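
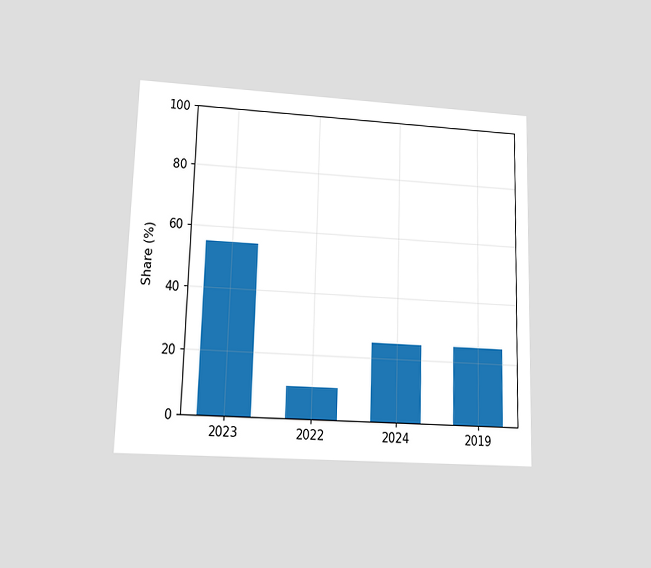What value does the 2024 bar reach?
25%

The chart is viewed at a slight angle. Reading along the chart's y-axis, the 2024 bar reaches 25%.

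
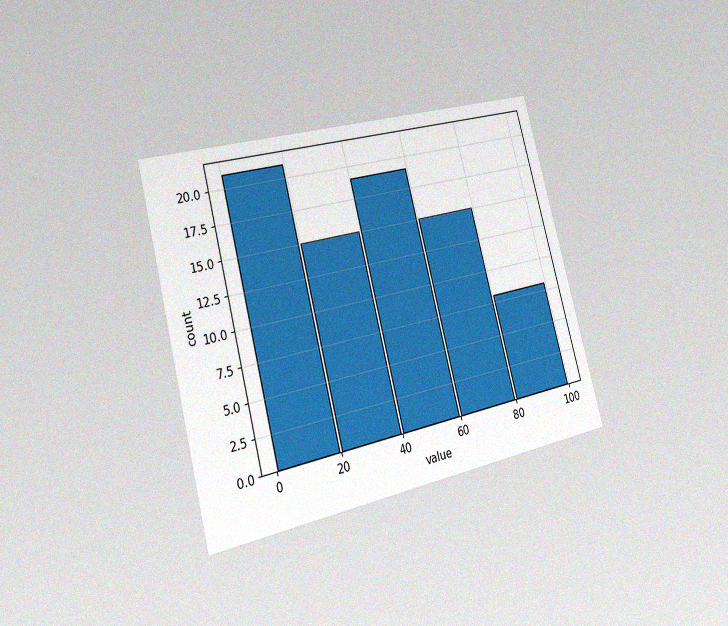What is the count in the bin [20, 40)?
15

The chart is tilted about 14° counter-clockwise and viewed slightly from the left, with some photo noise. The [20, 40) bin has height 15.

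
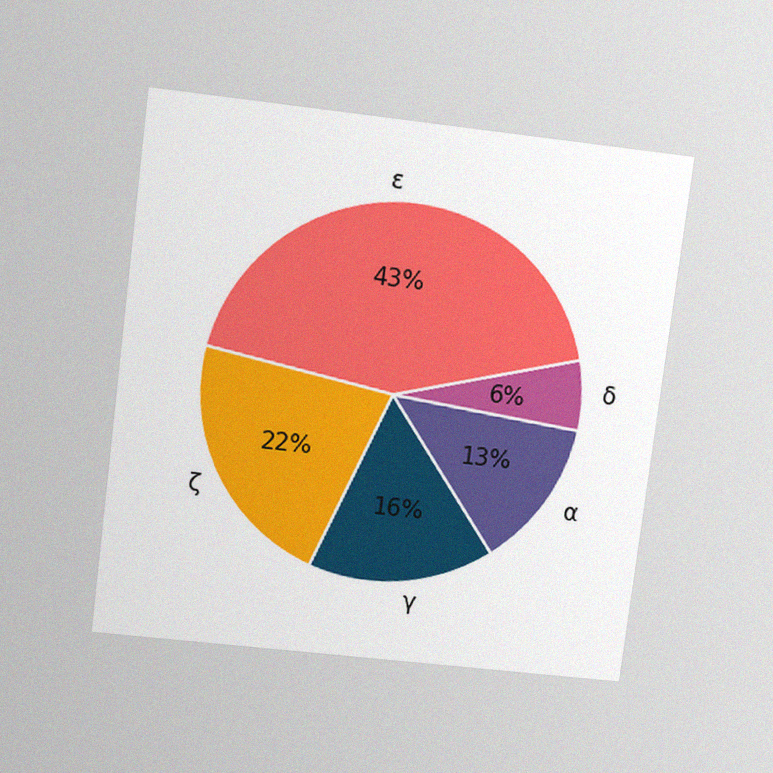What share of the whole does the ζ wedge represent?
The chart is tilted about 7° clockwise and viewed slightly from above, with some photo noise. The ζ slice takes up 22% of the pie.

22%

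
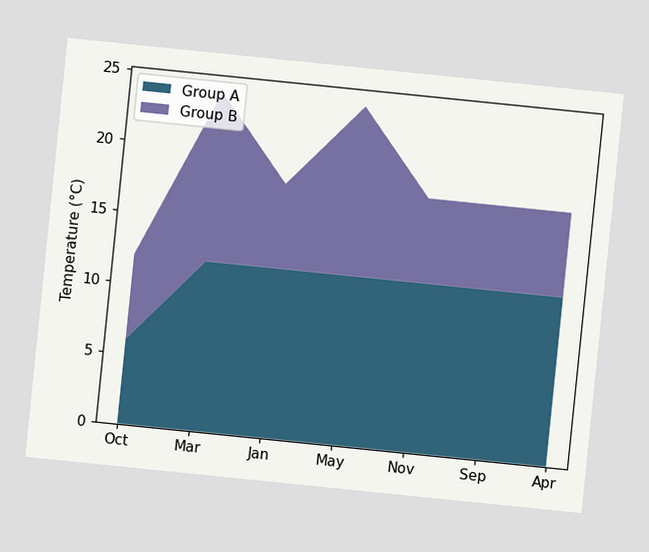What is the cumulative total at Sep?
The chart is tilted about 6° clockwise. The stacked total at Sep reaches 18°C.

18°C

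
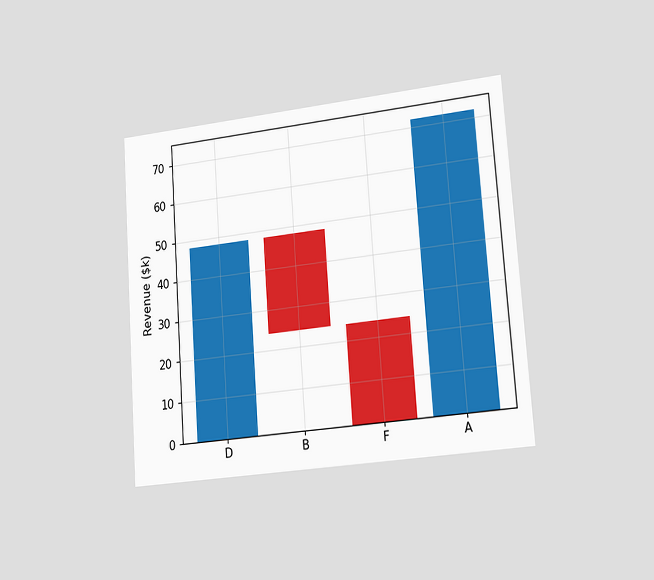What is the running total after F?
The chart is tilted about 4° counter-clockwise and viewed slightly from the right. After F the running total reaches $0k.

$0k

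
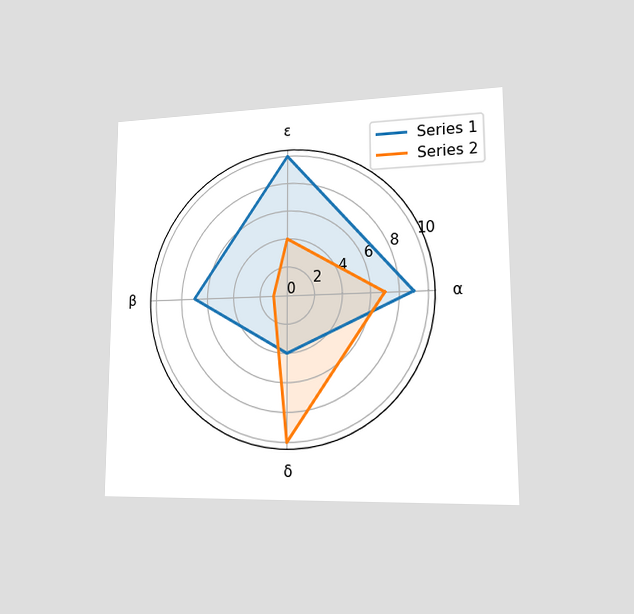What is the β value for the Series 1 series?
7

The chart is viewed slightly from the right. On the β axis, Series 1 reaches 7.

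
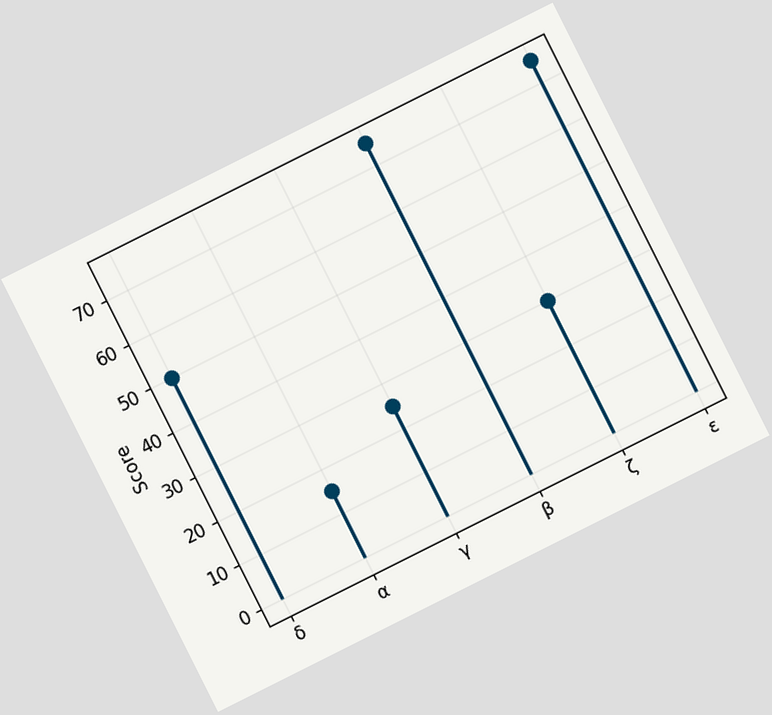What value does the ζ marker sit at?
30

The chart is tilted about 27° counter-clockwise. The ζ marker sits at 30.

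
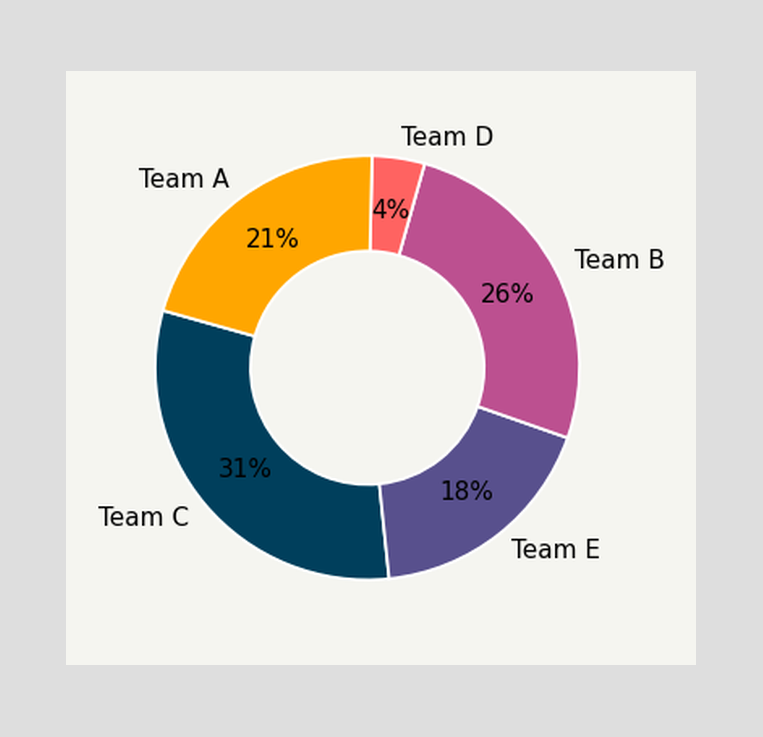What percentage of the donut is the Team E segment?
The Team E segment takes up 18% of the ring.

18%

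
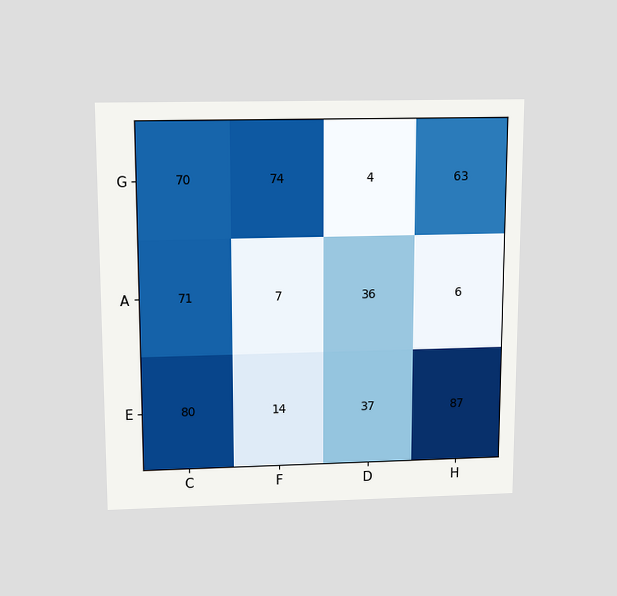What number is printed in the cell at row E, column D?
37

The chart is viewed slightly from above. The (E, D) cell reads 37.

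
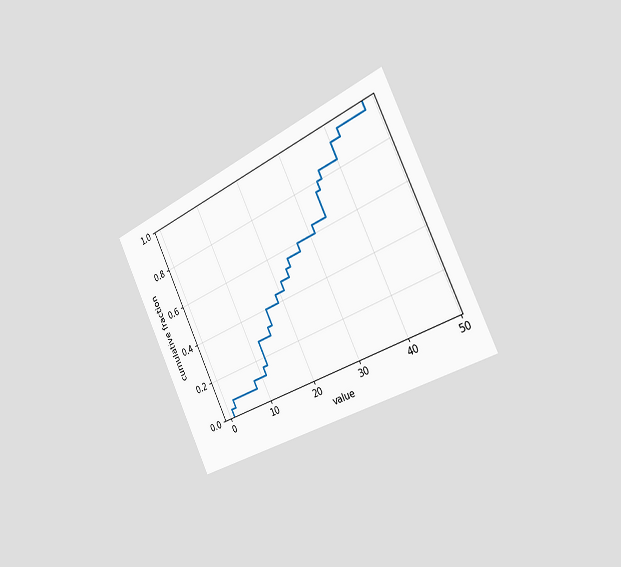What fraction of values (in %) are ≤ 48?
100%

The chart is tilted about 26° counter-clockwise and viewed slightly from the right. At x=48 the ECDF step is at 100%.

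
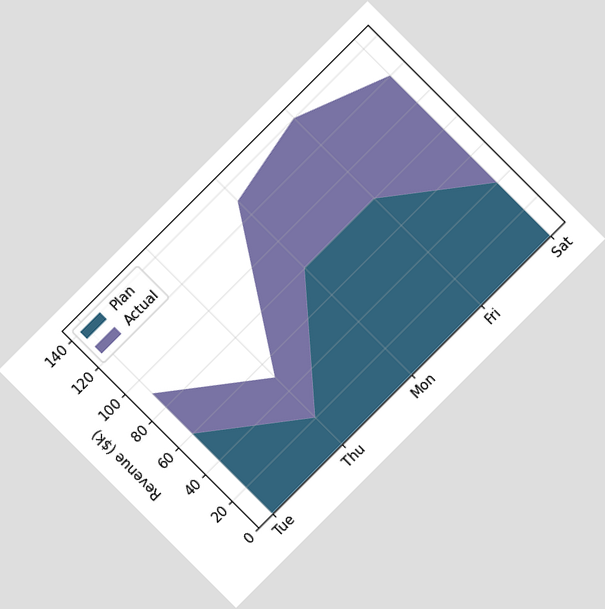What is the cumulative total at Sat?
$120k

The chart is tilted about 45° counter-clockwise. The stacked total at Sat reaches $120k.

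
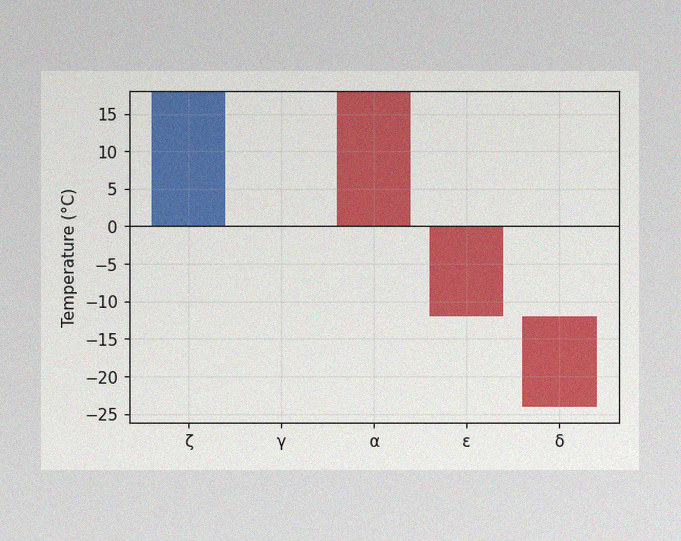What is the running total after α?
The image has some photo noise and uneven lighting. After α the running total reaches 0°C.

0°C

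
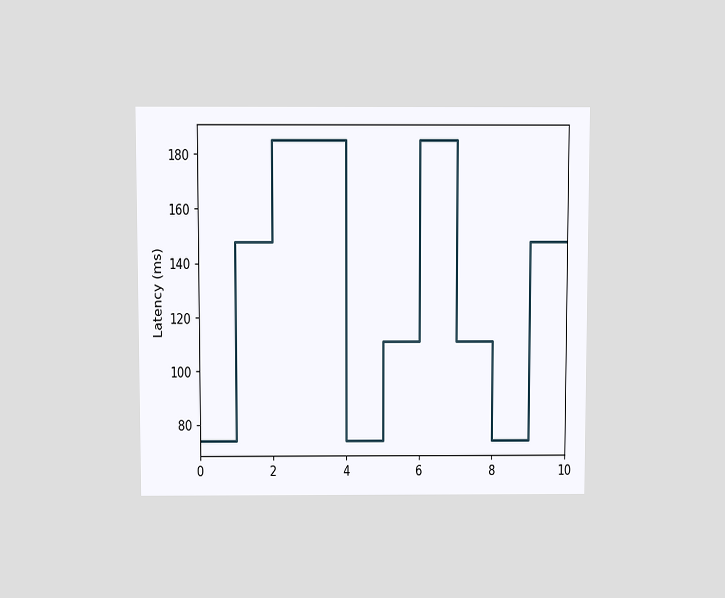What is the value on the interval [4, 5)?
74ms

The chart is viewed slightly from above. On [4, 5) the step sits at 74ms.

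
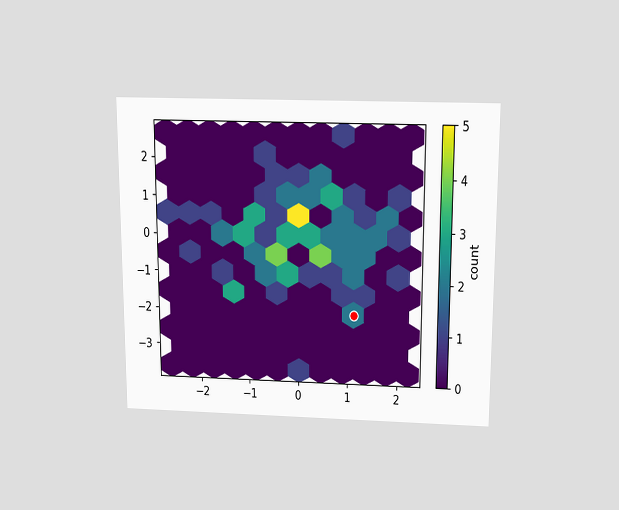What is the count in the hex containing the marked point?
2

The chart is viewed slightly from above. The marked hex reads 2 on the colorbar.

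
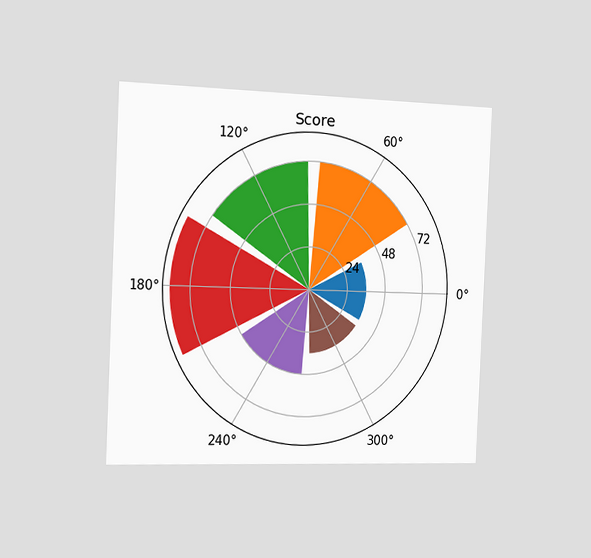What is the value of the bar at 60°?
The chart is tilted about 3° clockwise and viewed slightly from the left. The bar at 60° reaches 72 on the radial axis.

72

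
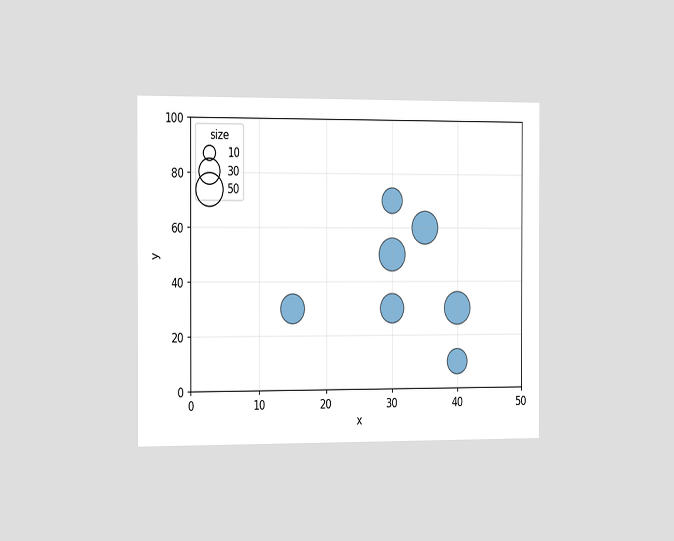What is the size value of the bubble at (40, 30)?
The chart is viewed slightly from the left. Matching the bubble at (40, 30) against the size legend gives 50.

50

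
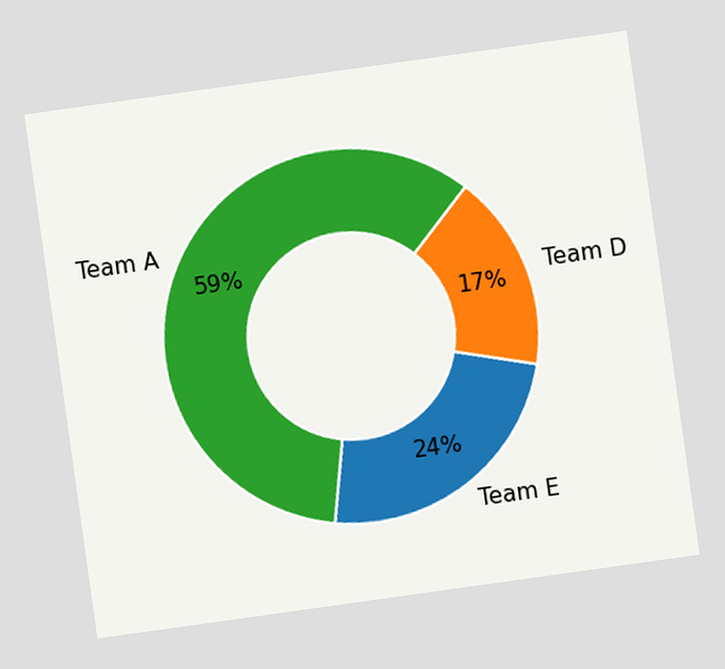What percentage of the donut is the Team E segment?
24%

The chart is tilted about 8° counter-clockwise. The Team E segment takes up 24% of the ring.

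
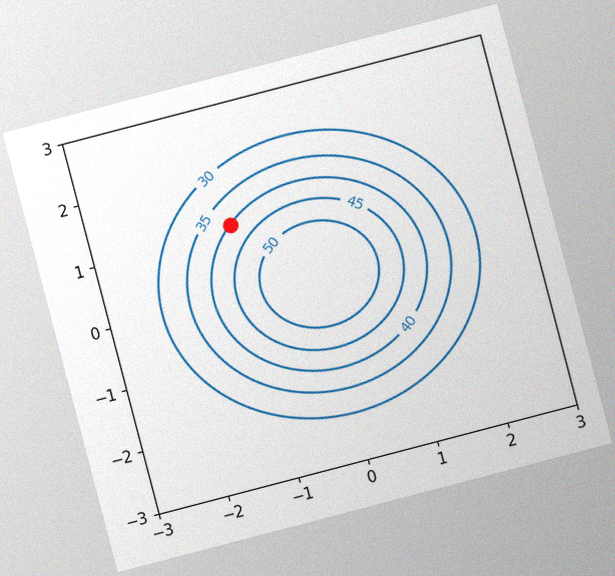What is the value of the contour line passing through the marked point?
40

The chart is tilted about 15° counter-clockwise, with some photo noise. The marked point sits on the contour labelled 40.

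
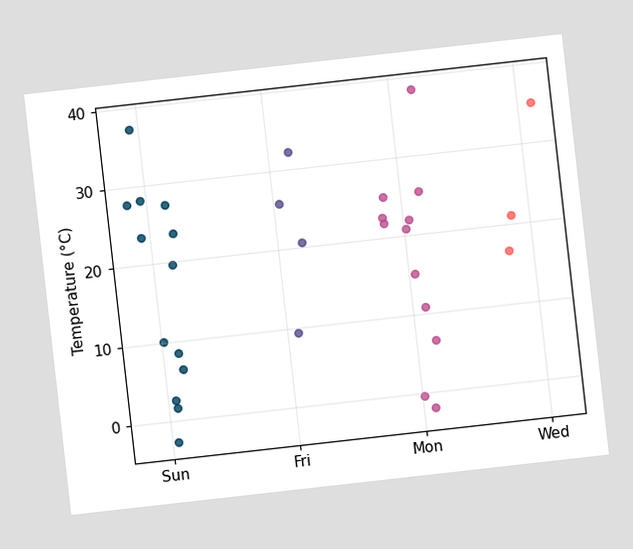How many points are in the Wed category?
The chart is tilted about 6° counter-clockwise. Counting the markers in the Wed column gives 3.

3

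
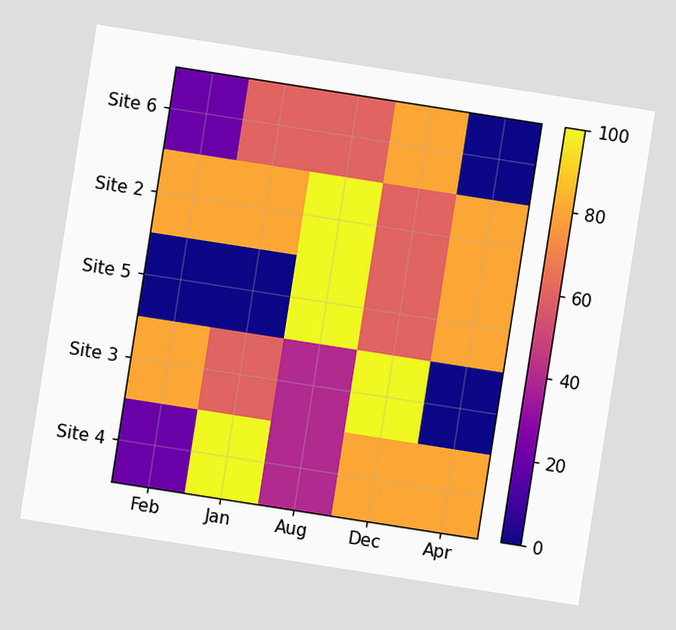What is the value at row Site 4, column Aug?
The chart is tilted about 9° clockwise. Matching cell (Site 4, Aug) against the colorbar gives 40.

40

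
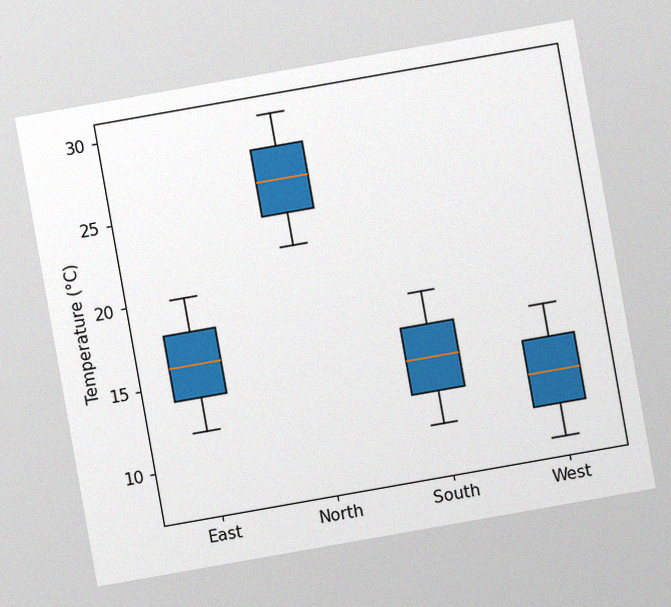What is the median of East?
16°C

The chart is tilted about 10° counter-clockwise, with some photo noise. The median line in the East box sits at 16°C.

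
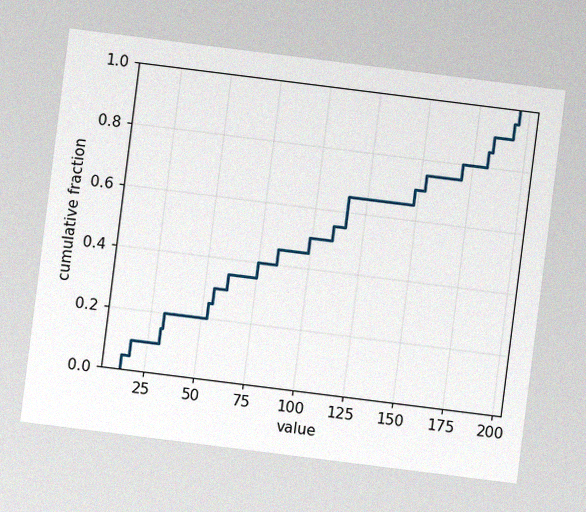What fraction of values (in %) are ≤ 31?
15%

The chart is tilted about 7° clockwise, with some photo noise. At x=31 the ECDF step is at 15%.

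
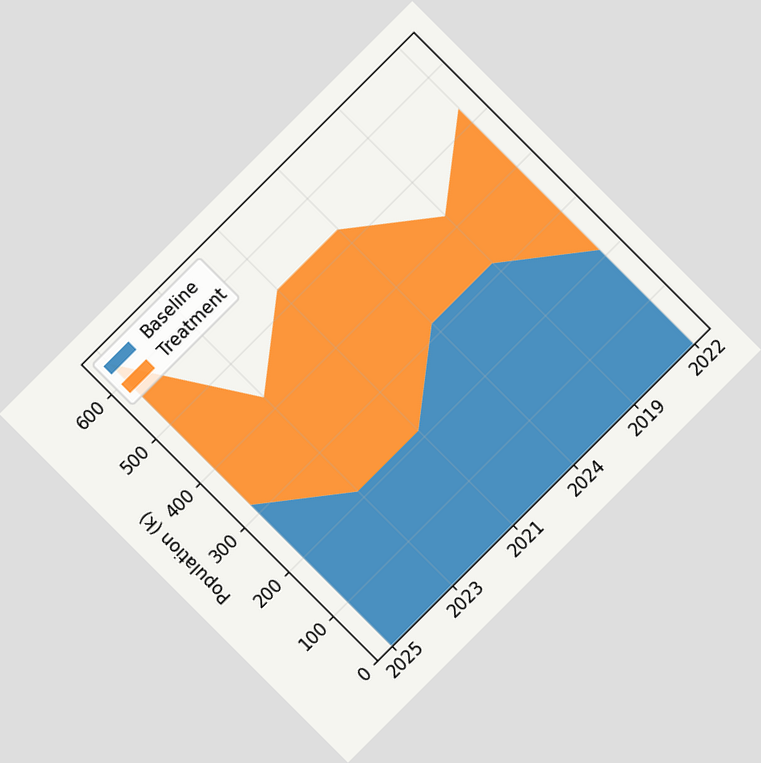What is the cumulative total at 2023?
The chart is tilted about 45° counter-clockwise. The stacked total at 2023 reaches 424k.

424k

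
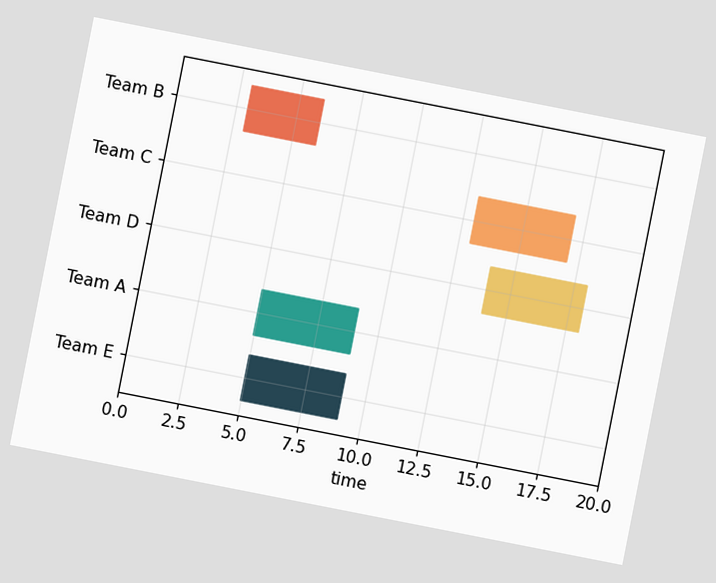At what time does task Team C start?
13

The chart is tilted about 11° clockwise. The Team C bar begins at t=13.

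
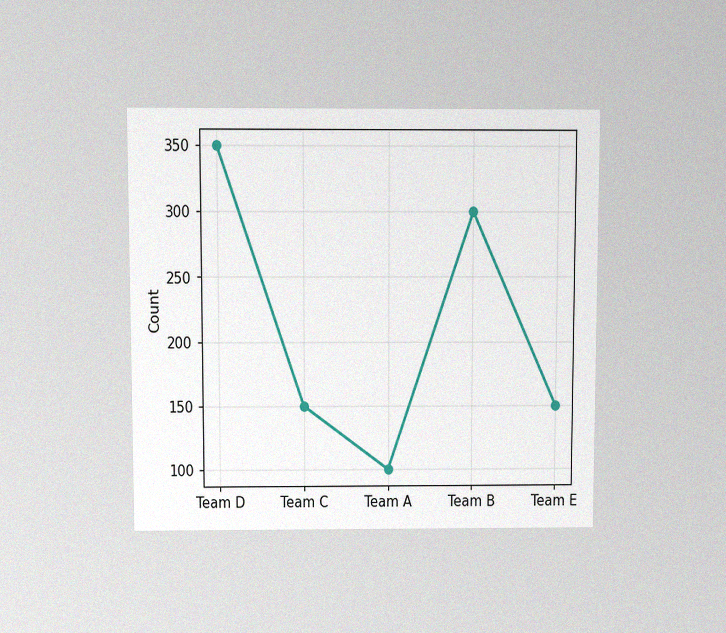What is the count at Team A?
100

The chart is viewed at a slight angle, with some photo noise. At Team A, the line is at 100.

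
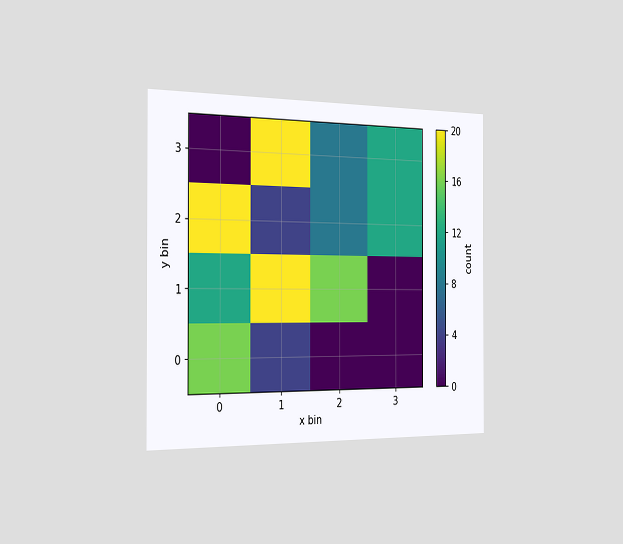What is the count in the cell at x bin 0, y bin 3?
The chart is viewed slightly from the left. Matching the cell (0, 3) against the colorbar gives 0.

0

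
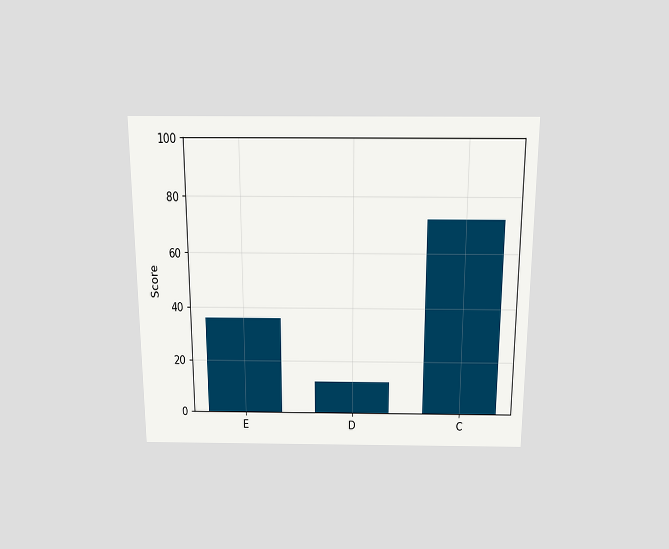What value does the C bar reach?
The chart is viewed slightly from above. Reading along the chart's y-axis, the C bar reaches 72.

72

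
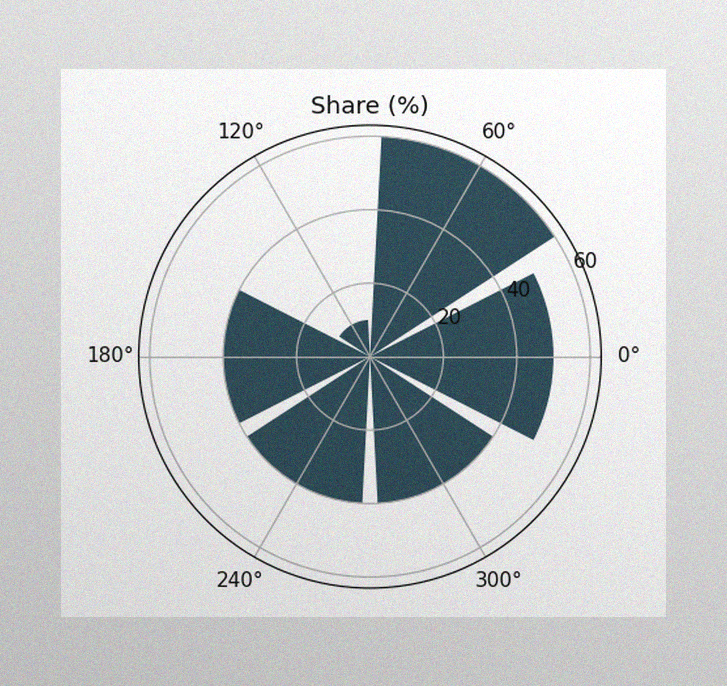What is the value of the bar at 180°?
The image has some photo noise and uneven lighting. The bar at 180° reaches 40% on the radial axis.

40%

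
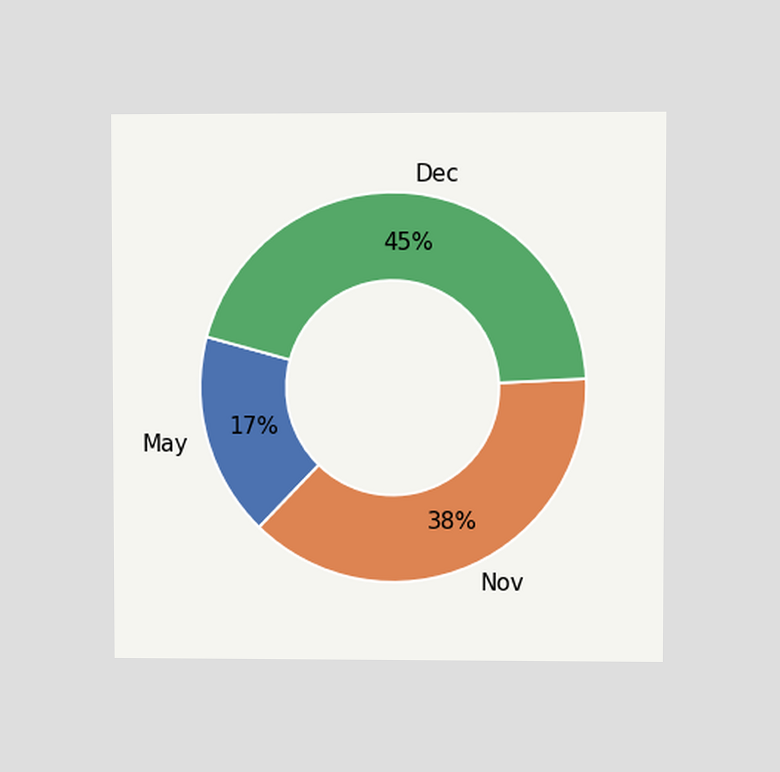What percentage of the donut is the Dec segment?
The chart is viewed at a slight angle. The Dec segment takes up 45% of the ring.

45%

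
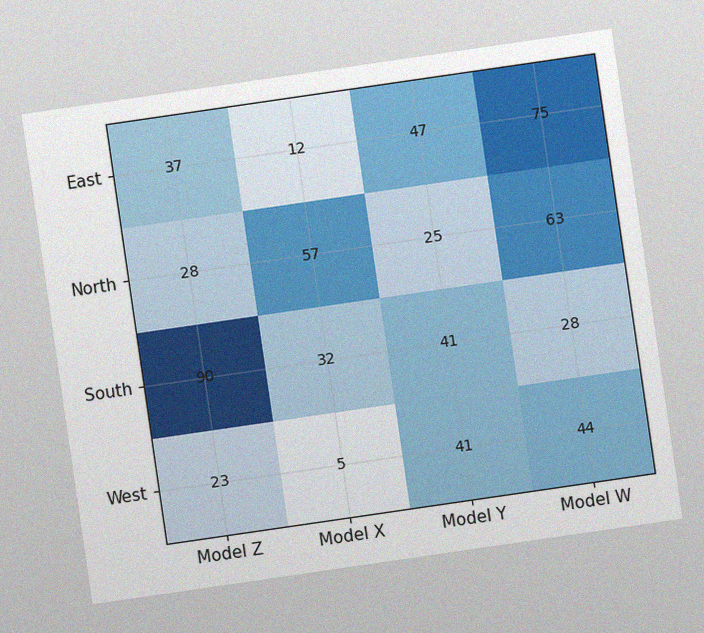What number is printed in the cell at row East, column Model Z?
The chart is tilted about 8° counter-clockwise, with some photo noise. The (East, Model Z) cell reads 37.

37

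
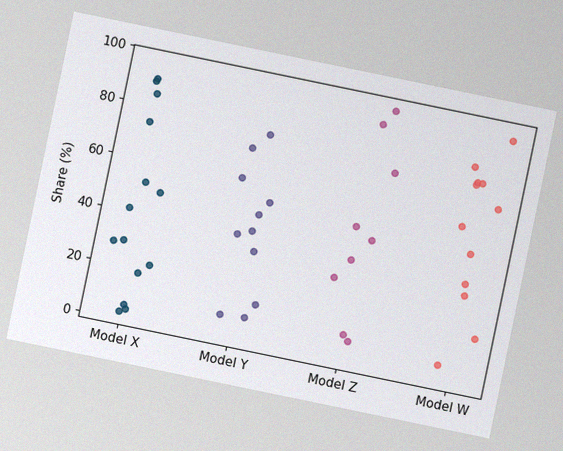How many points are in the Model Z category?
The chart is tilted about 12° clockwise, with some photo noise. Counting the markers in the Model Z column gives 9.

9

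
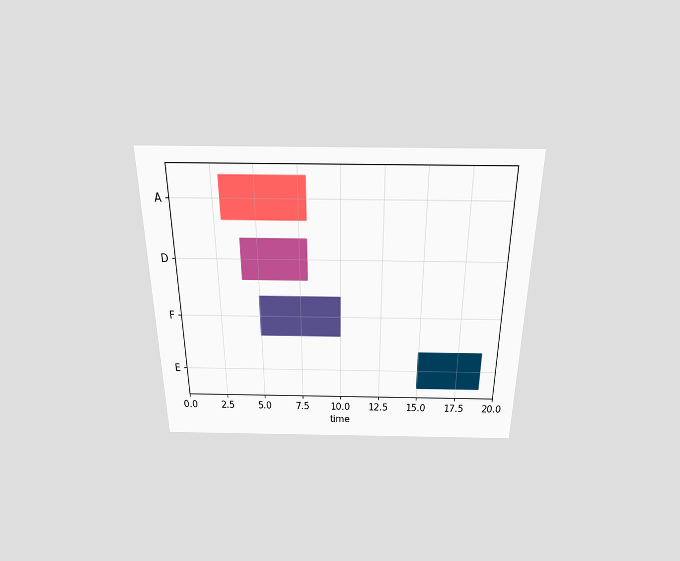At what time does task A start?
The chart is viewed slightly from above. The A bar begins at t=3.

3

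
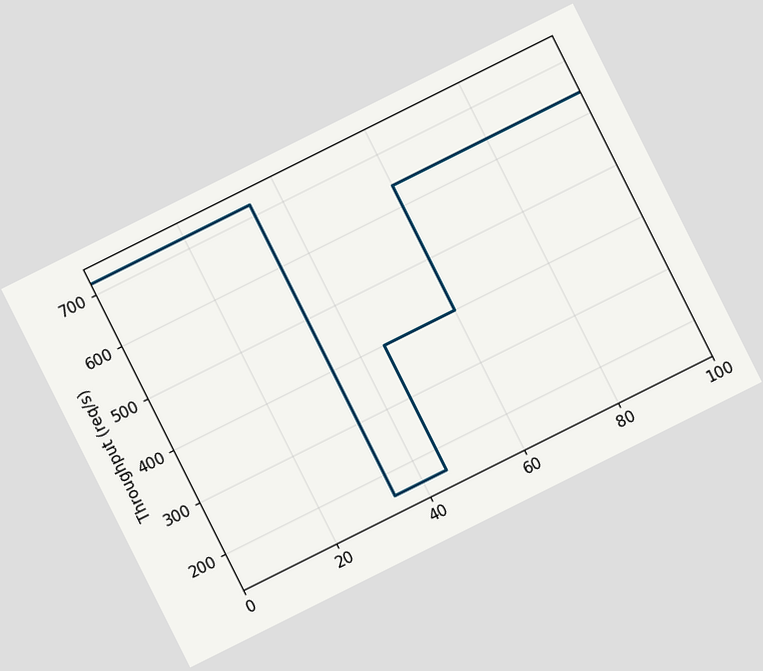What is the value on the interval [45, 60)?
The chart is tilted about 27° counter-clockwise. On [45, 60) the step sits at 400req/s.

400req/s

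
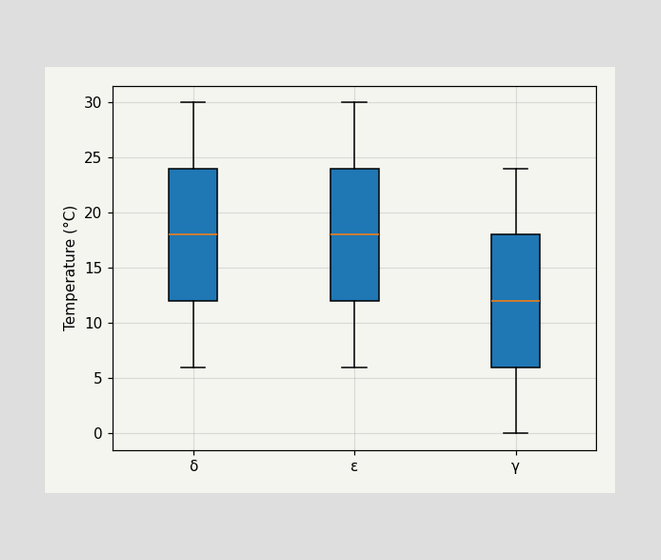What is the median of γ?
The median line in the γ box sits at 12°C.

12°C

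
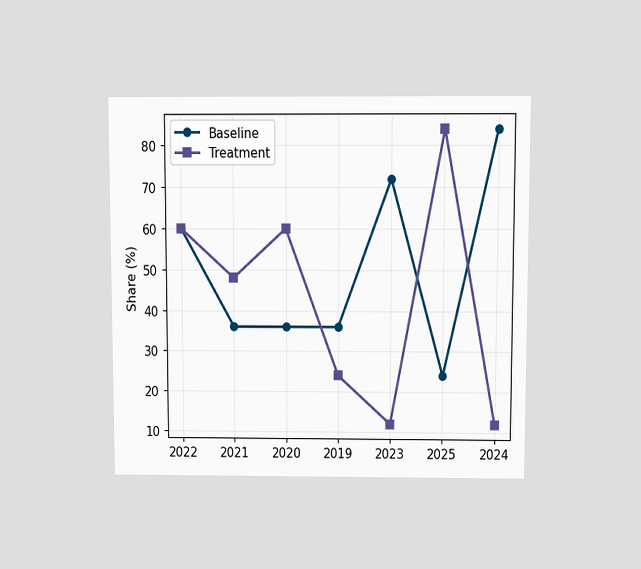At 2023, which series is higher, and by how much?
Baseline, by 60%

The chart is viewed slightly from above. At 2023, Baseline sits above the other line by 60%.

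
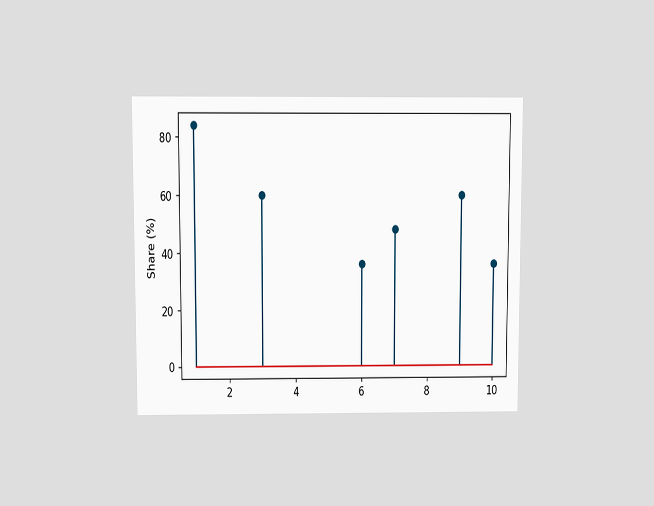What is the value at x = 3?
60%

The chart is viewed slightly from above. The stem at x=3 reaches 60%.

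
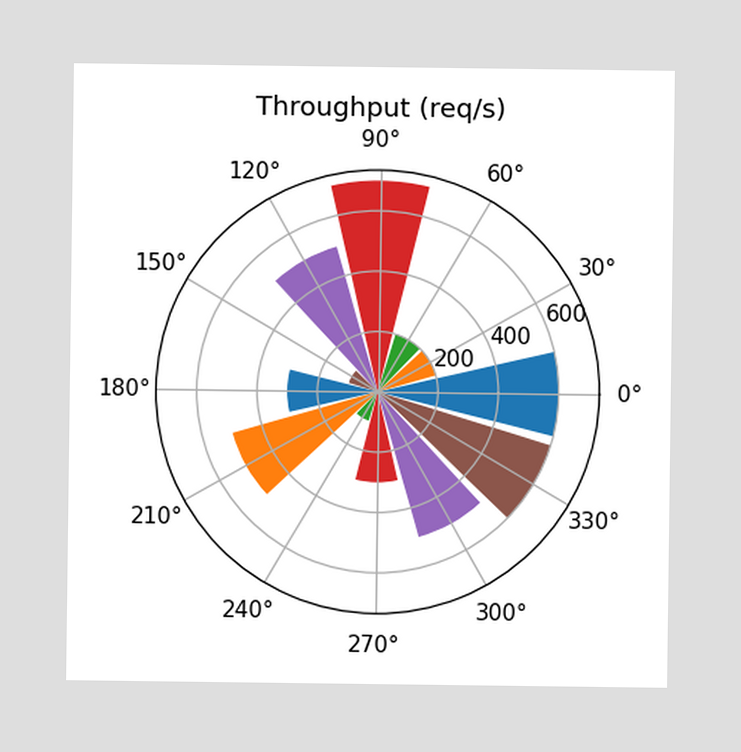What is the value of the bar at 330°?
The bar at 330° reaches 600req/s on the radial axis.

600req/s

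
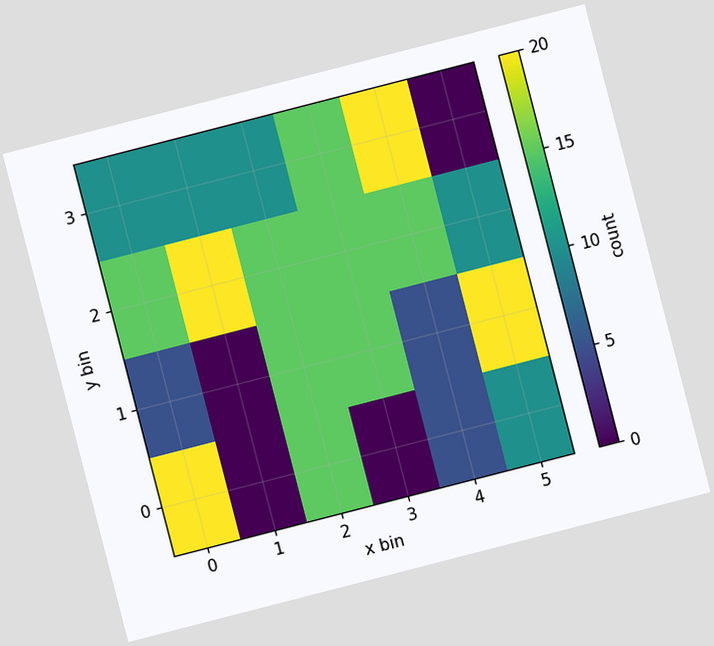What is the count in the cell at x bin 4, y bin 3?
20

The chart is tilted about 14° counter-clockwise. Matching the cell (4, 3) against the colorbar gives 20.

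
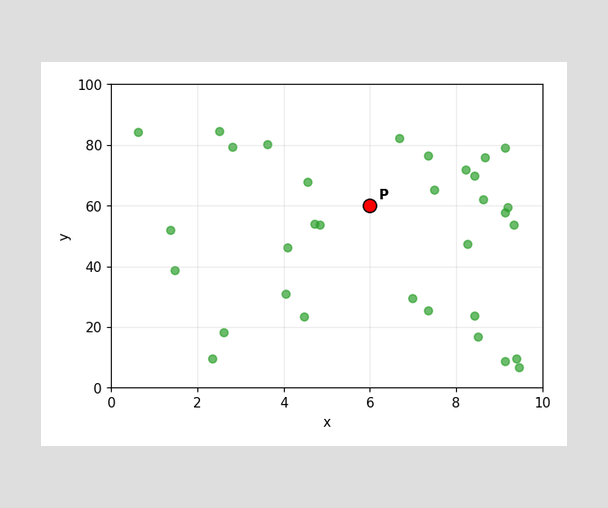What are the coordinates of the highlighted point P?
(6, 60)

Following the gridlines from P to each axis, P sits at (6, 60).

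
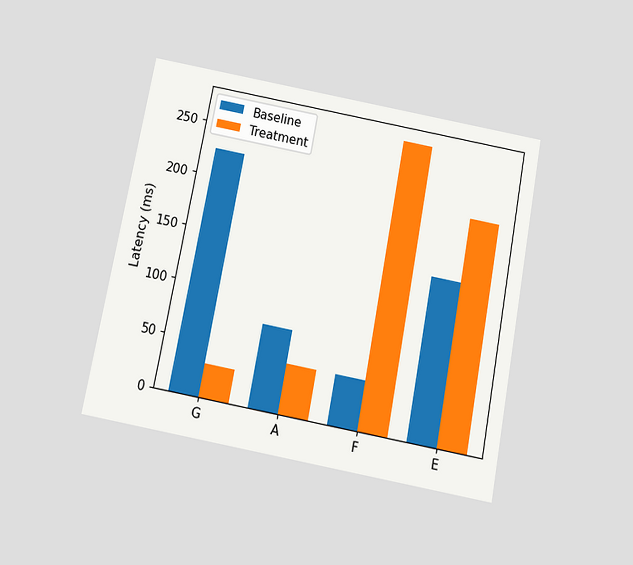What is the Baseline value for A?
The chart is tilted about 11° clockwise and viewed slightly from below. The Baseline bar at A reaches 75ms on the y-axis.

75ms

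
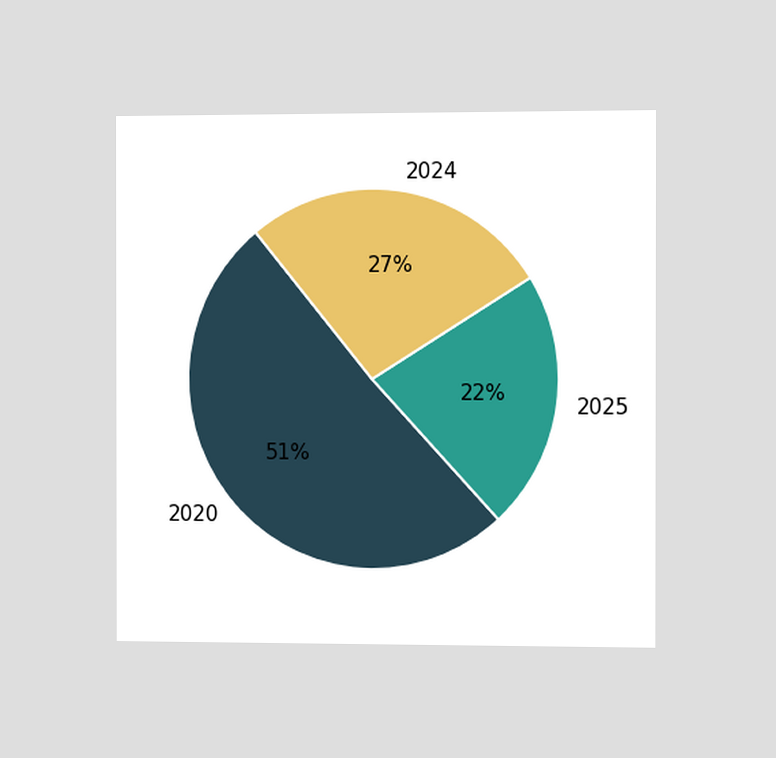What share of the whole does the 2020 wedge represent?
51%

The chart is viewed slightly from the right. The 2020 slice takes up 51% of the pie.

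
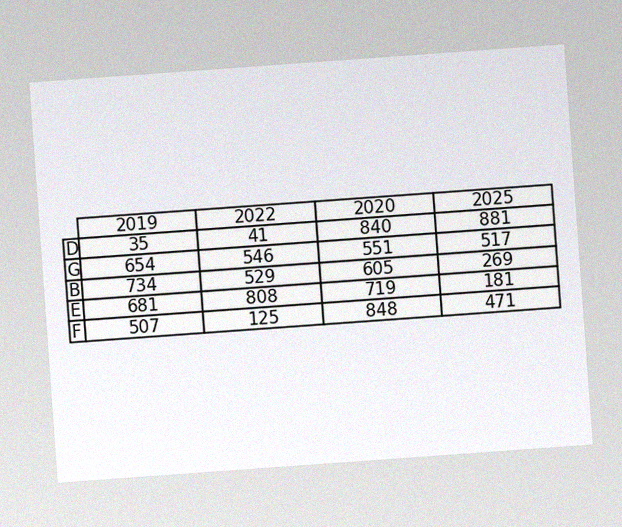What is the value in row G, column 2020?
551

The chart is tilted about 4° counter-clockwise, with some photo noise. The (G, 2020) cell reads 551.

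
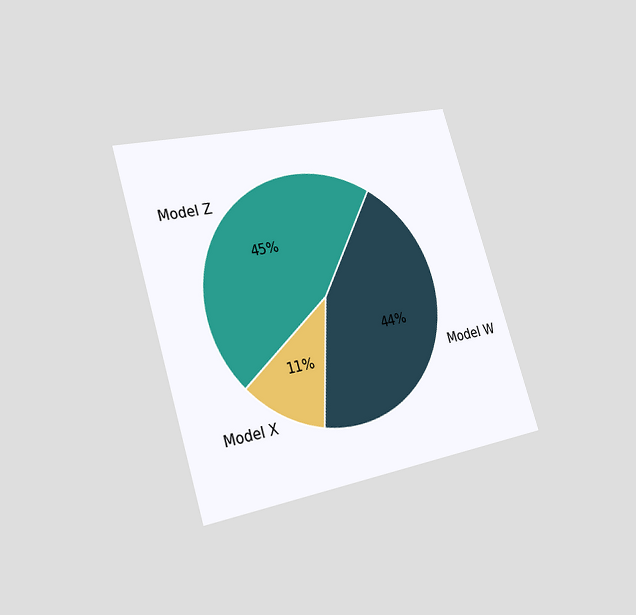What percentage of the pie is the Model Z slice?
45%

The chart is tilted about 17° counter-clockwise and viewed slightly from the left. The Model Z slice takes up 45% of the pie.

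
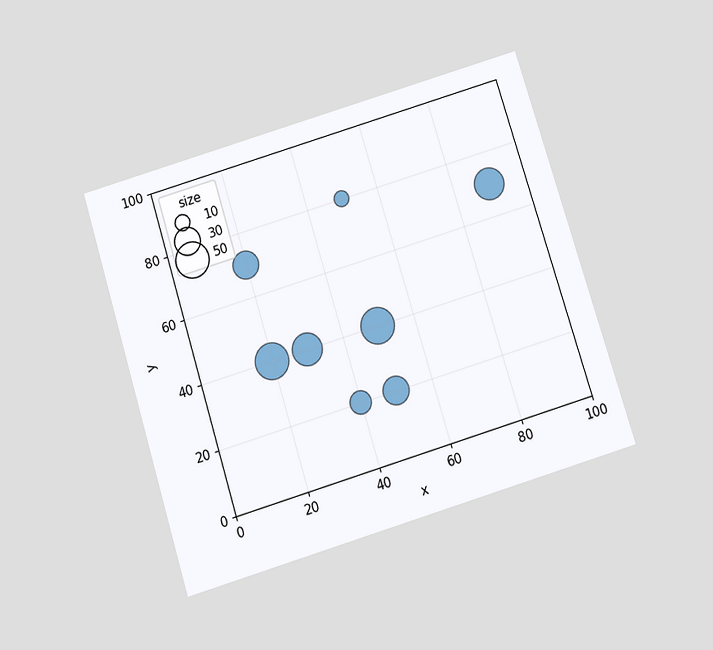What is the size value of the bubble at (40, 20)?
20

The chart is tilted about 17° counter-clockwise and viewed slightly from below. Matching the bubble at (40, 20) against the size legend gives 20.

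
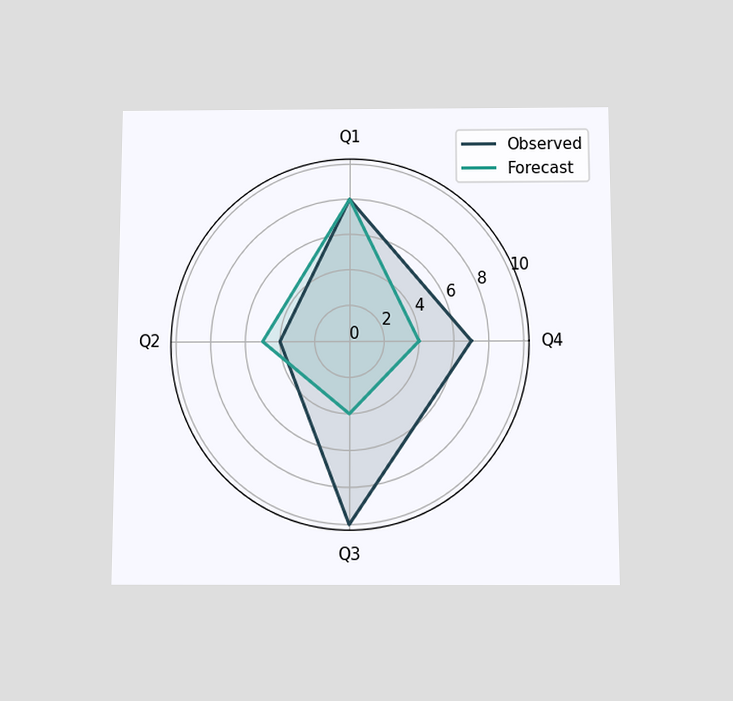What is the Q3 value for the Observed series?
10

The chart is viewed slightly from below. On the Q3 axis, Observed reaches 10.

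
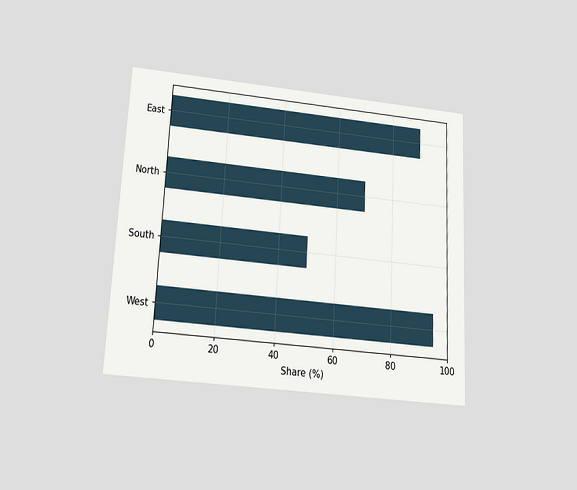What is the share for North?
The chart is tilted about 3° clockwise and viewed slightly from below. Reading along the chart's x-axis, the North bar reaches 70%.

70%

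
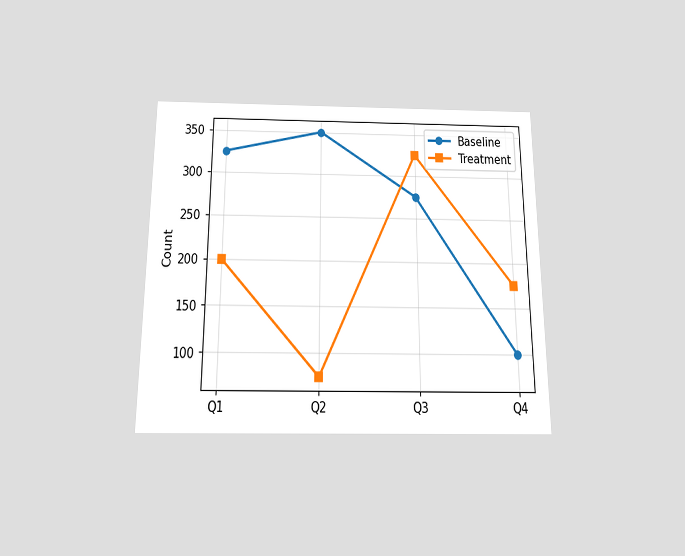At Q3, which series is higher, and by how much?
Treatment, by 50

The chart is viewed slightly from below. At Q3, Treatment sits above the other line by 50.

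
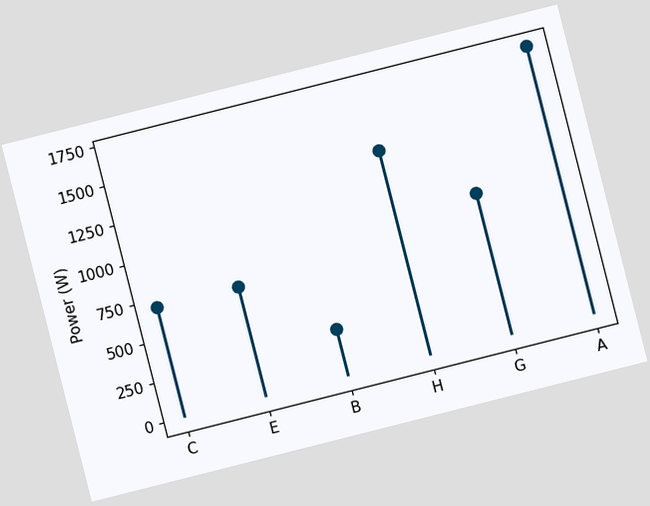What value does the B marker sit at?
300W

The chart is tilted about 14° counter-clockwise. The B marker sits at 300W.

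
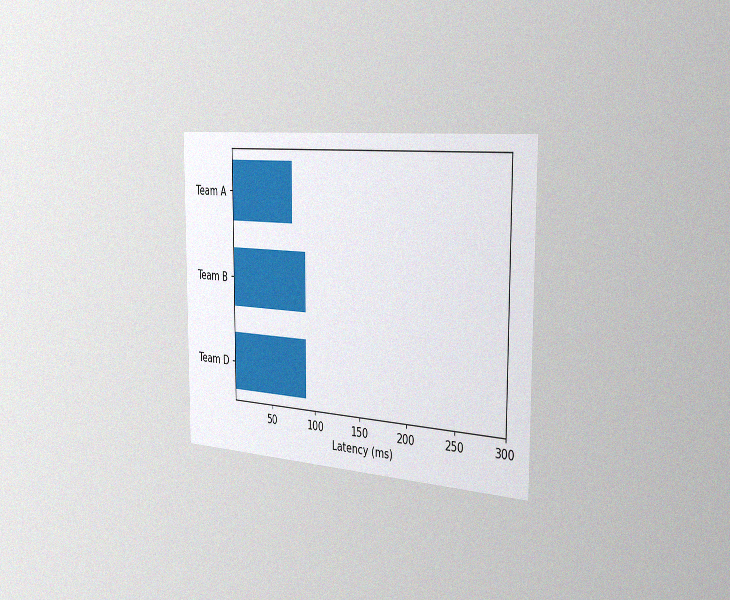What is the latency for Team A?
The chart is viewed slightly from the right, with some photo noise. Reading along the chart's x-axis, the Team A bar reaches 75ms.

75ms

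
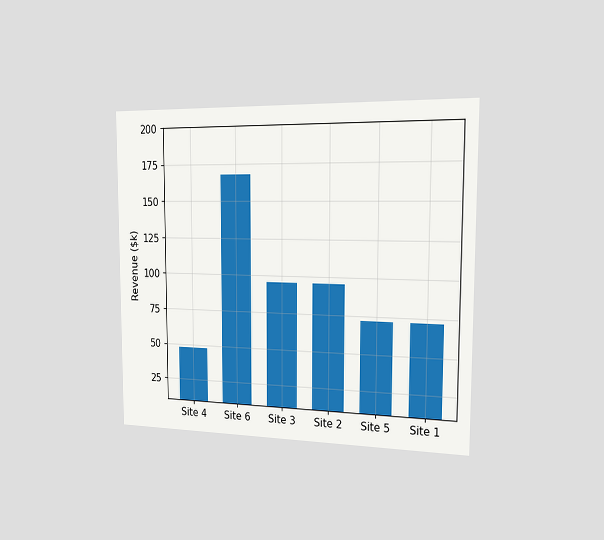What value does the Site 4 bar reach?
$48k

The chart is viewed slightly from the right. Reading along the chart's y-axis, the Site 4 bar reaches $48k.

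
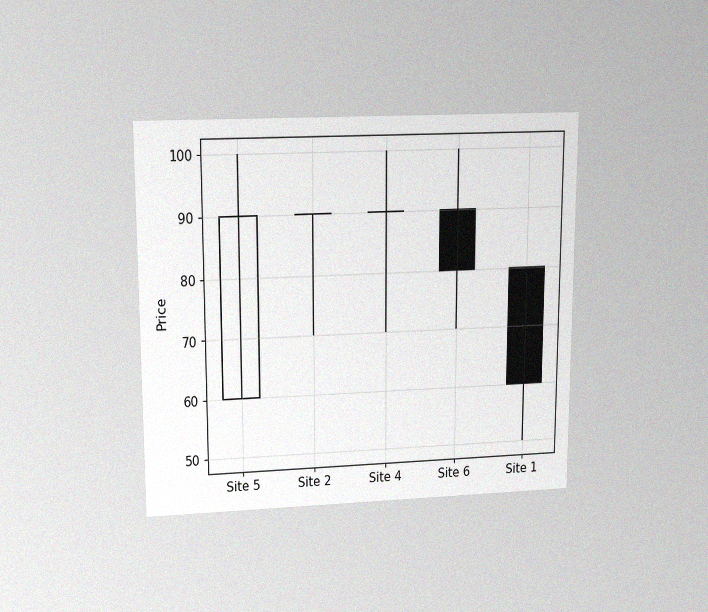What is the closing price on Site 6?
The chart is viewed slightly from above, with some photo noise. The Site 6 candle closes at 80.

80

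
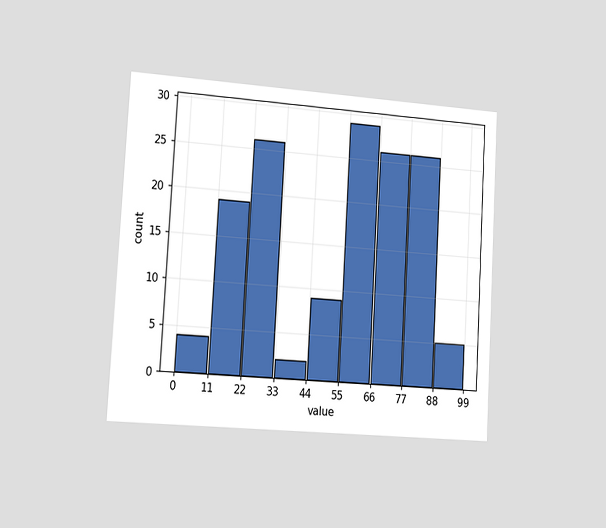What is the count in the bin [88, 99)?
5

The chart is tilted about 3° clockwise and viewed slightly from the left. The [88, 99) bin has height 5.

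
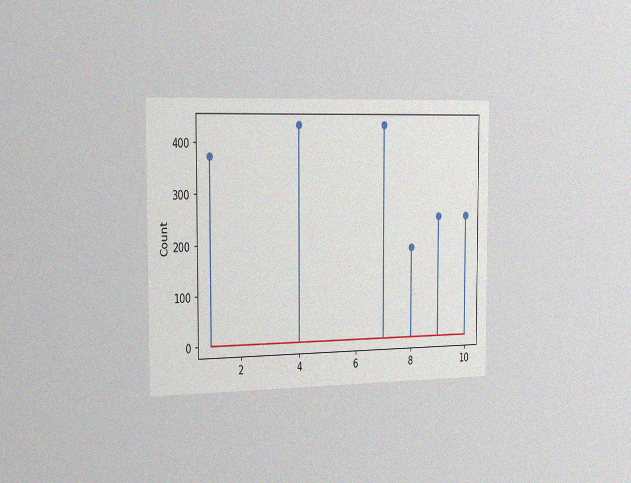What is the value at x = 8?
The chart is viewed slightly from the left, with some photo noise. The stem at x=8 reaches 186.

186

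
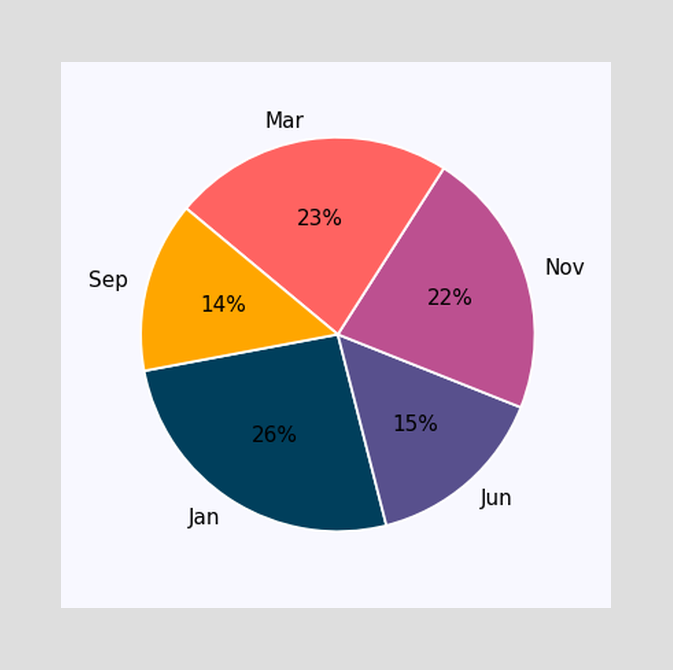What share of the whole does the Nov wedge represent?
The Nov slice takes up 22% of the pie.

22%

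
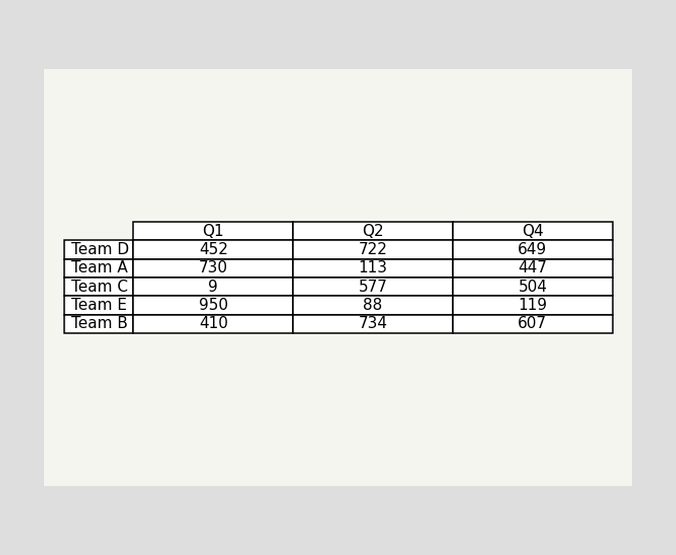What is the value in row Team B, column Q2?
734

The (Team B, Q2) cell reads 734.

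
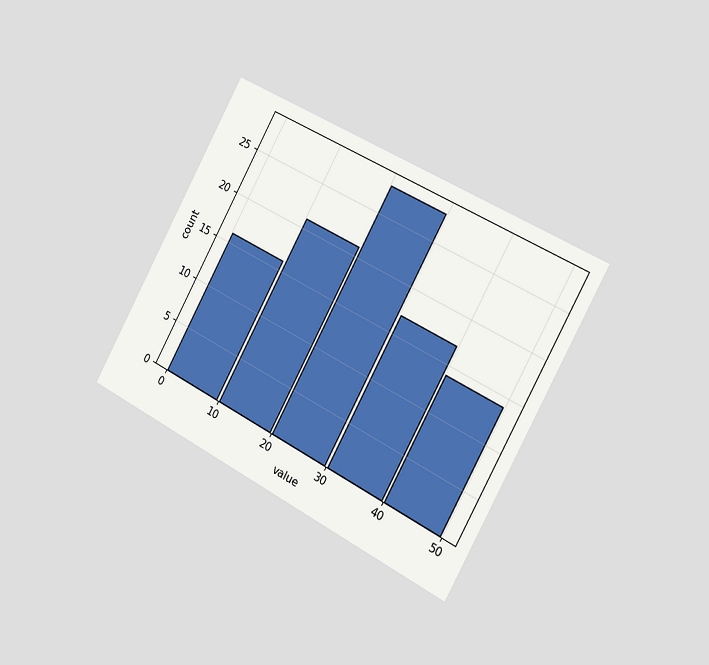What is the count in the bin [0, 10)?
16

The chart is tilted about 28° clockwise and viewed slightly from the right. The [0, 10) bin has height 16.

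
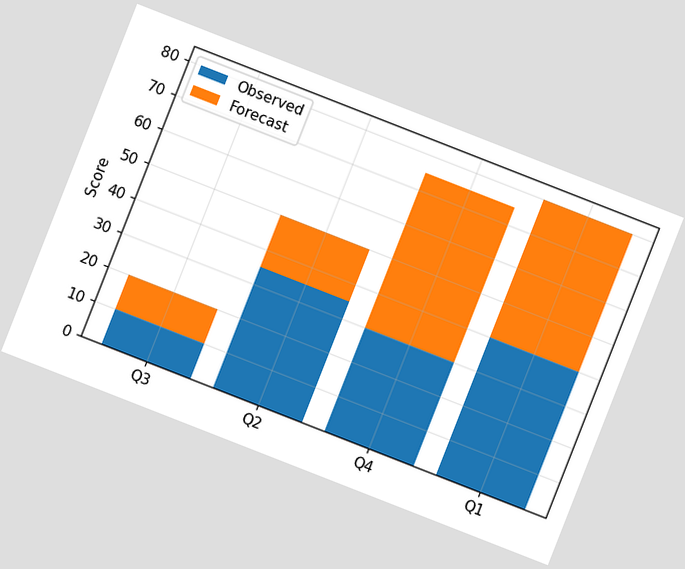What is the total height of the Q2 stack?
50

The chart is tilted about 21° clockwise. The Q2 stack's top reaches 50 on the y-axis.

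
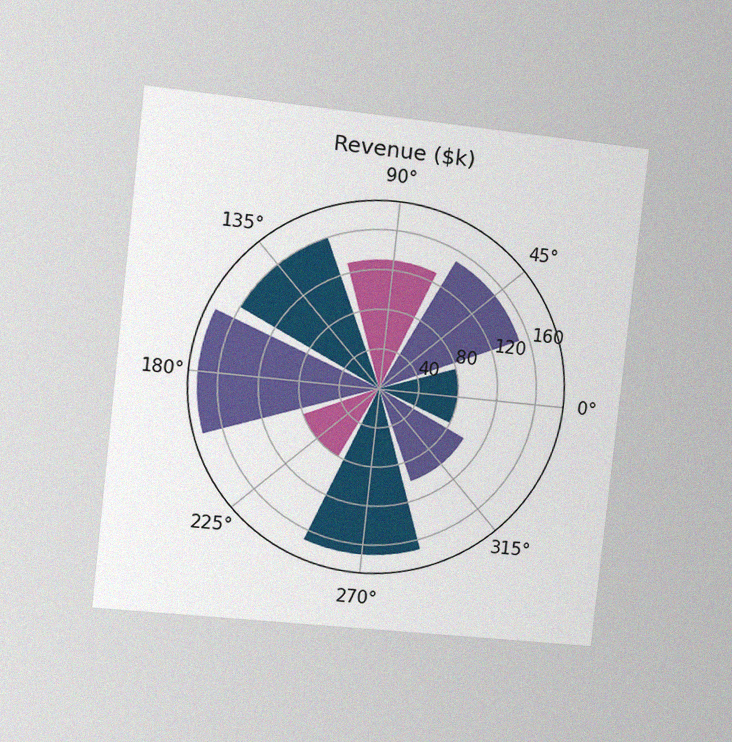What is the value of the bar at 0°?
$80k

The chart is tilted about 6° clockwise and viewed at a slight angle, with some photo noise. The bar at 0° reaches $80k on the radial axis.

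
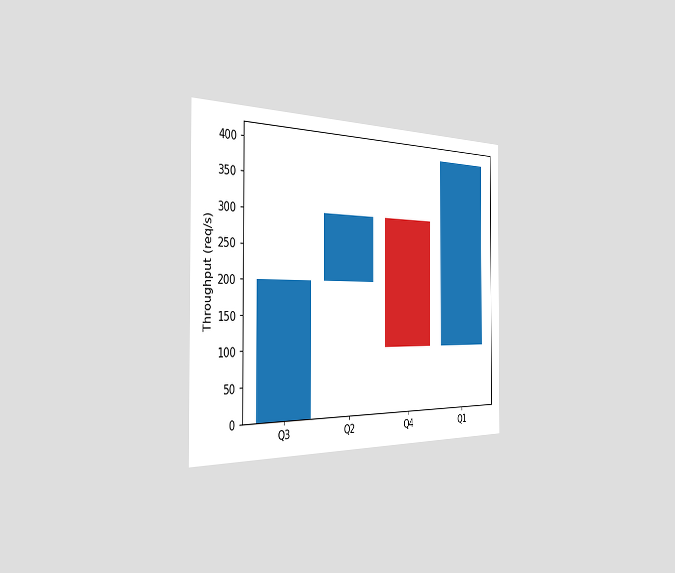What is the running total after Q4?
100req/s

The chart is viewed slightly from the left. After Q4 the running total reaches 100req/s.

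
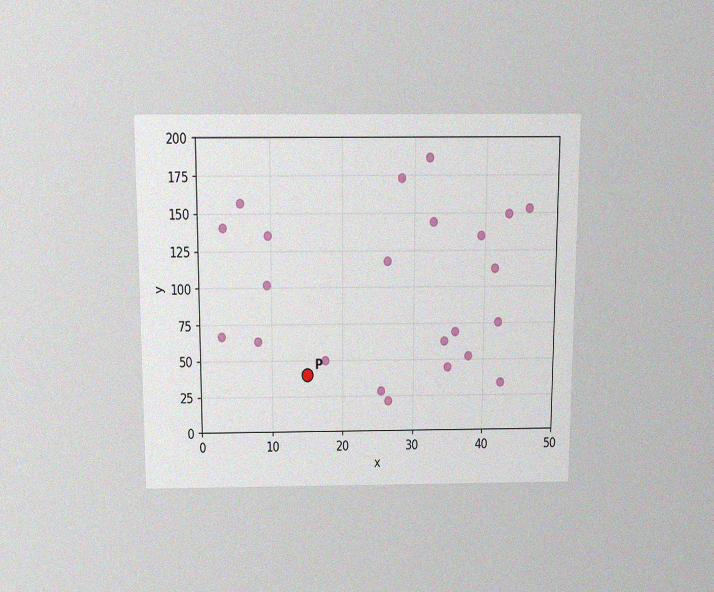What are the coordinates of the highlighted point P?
(15, 40)

The chart is viewed slightly from above, with some photo noise. Following the gridlines from P to each axis, P sits at (15, 40).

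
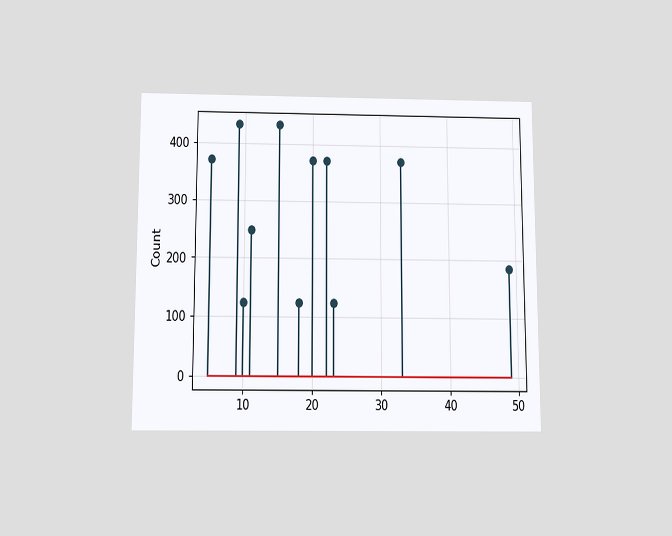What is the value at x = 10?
124

The chart is viewed slightly from below. The stem at x=10 reaches 124.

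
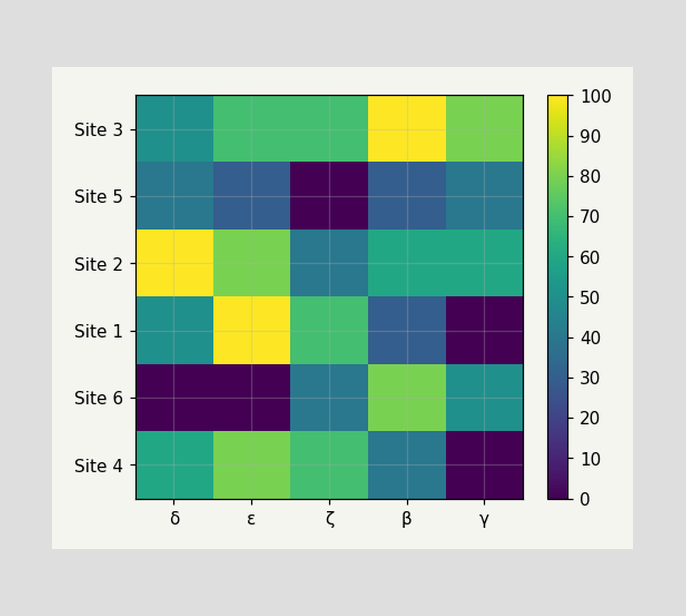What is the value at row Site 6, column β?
80

Matching cell (Site 6, β) against the colorbar gives 80.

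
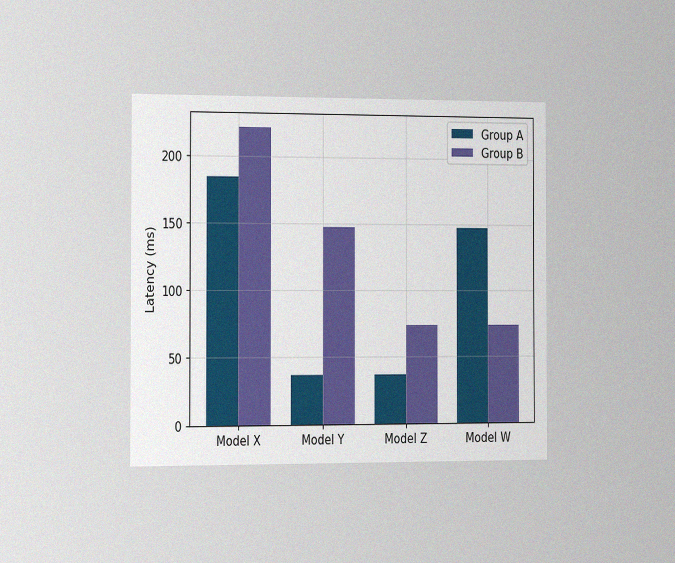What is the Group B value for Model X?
The chart is viewed slightly from the left, with some photo noise. The Group B bar at Model X reaches 222ms on the y-axis.

222ms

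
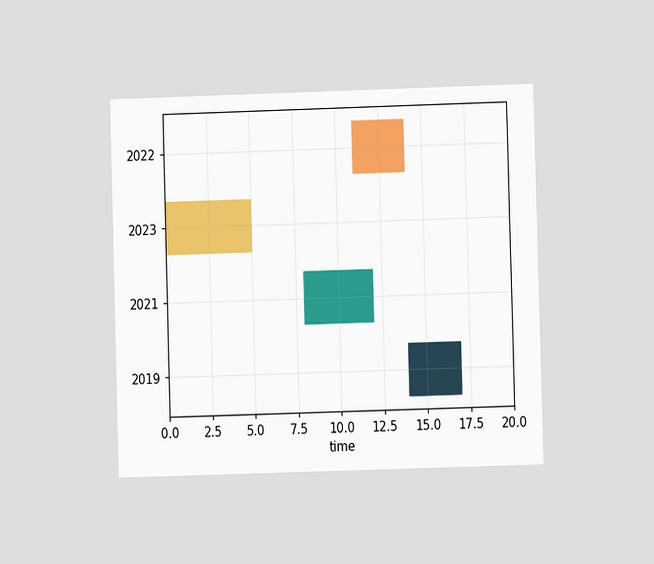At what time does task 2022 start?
The chart is viewed at a slight angle. The 2022 bar begins at t=11.

11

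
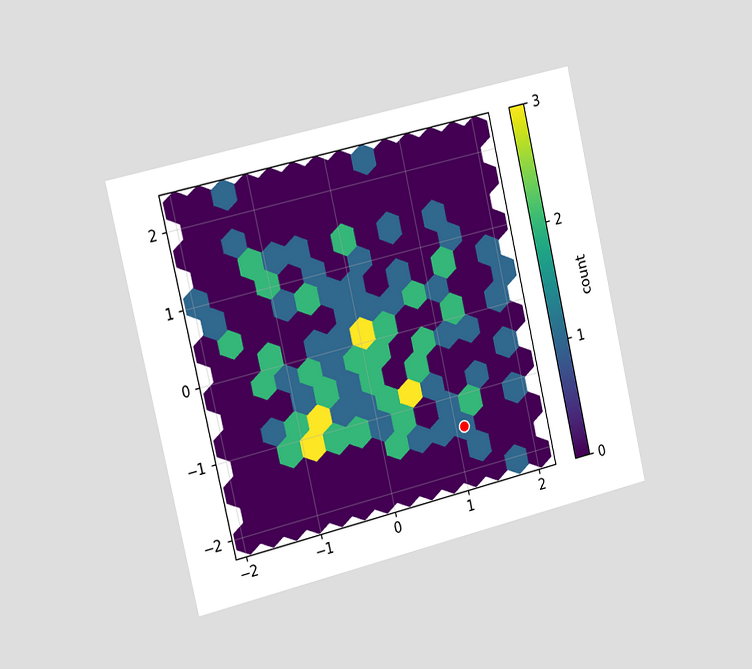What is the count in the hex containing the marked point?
The chart is tilted about 13° counter-clockwise and viewed slightly from the left. The marked hex reads 1 on the colorbar.

1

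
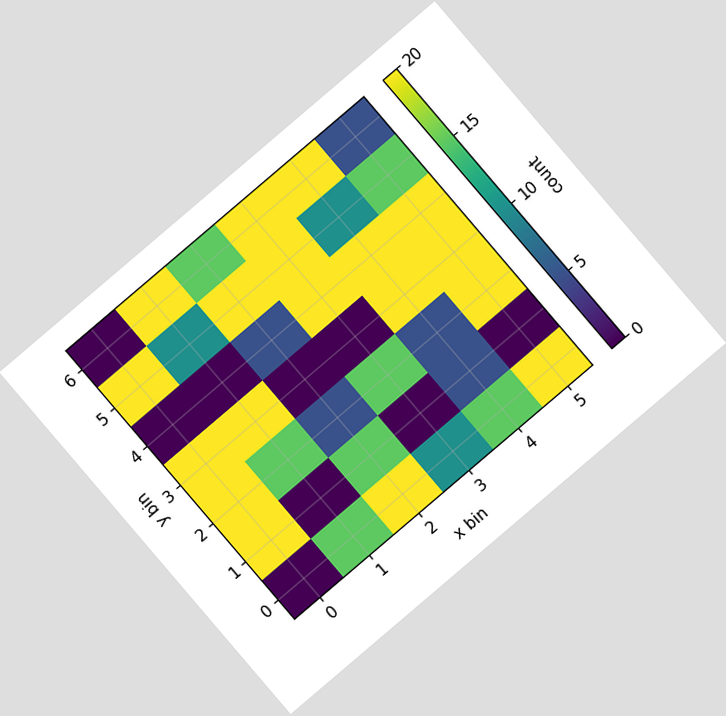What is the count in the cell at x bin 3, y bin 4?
The chart is tilted about 40° counter-clockwise. Matching the cell (3, 4) against the colorbar gives 20.

20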